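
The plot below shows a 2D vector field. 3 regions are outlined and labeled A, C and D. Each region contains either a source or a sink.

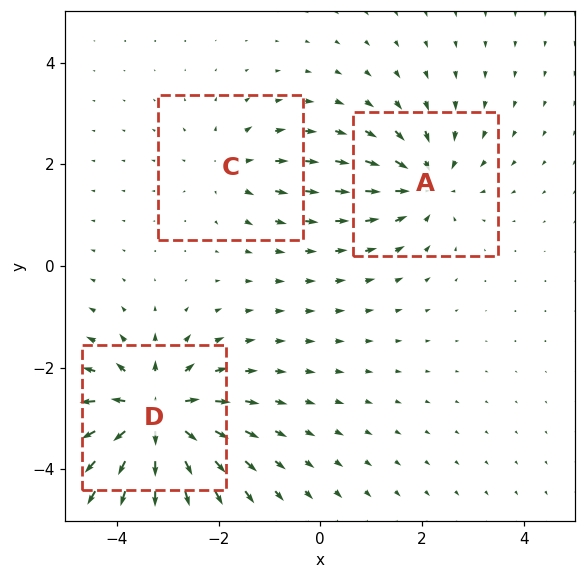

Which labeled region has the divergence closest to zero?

Divergence at each region's feature centre — A: about -3, C: about +2, D: about +6. Region C is closest to zero.

C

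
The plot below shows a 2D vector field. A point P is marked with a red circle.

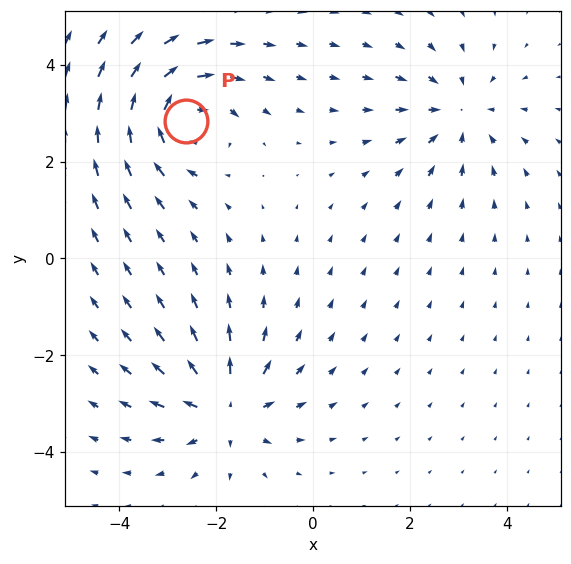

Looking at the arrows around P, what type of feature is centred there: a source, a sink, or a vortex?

vortex

At P (-2.6, 2.8) the arrows circulate clockwise. Divergence ≈0, curl about -5 — near-zero divergence with nonzero curl is a vortex.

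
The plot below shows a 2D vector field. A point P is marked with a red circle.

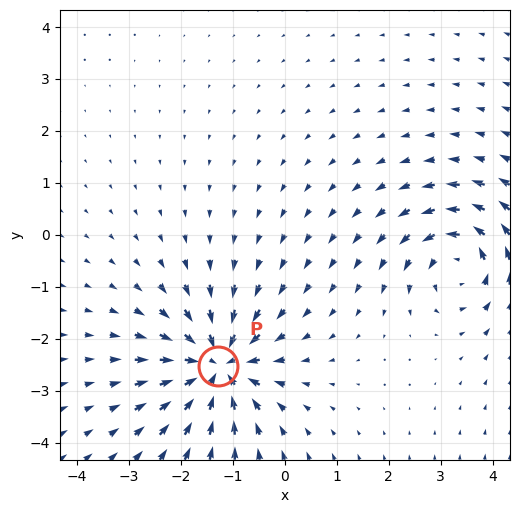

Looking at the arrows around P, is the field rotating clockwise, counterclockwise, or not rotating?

not rotating

Near P at (-1.3, -2.5) the arrows show no circulation. The curl there is ≈0.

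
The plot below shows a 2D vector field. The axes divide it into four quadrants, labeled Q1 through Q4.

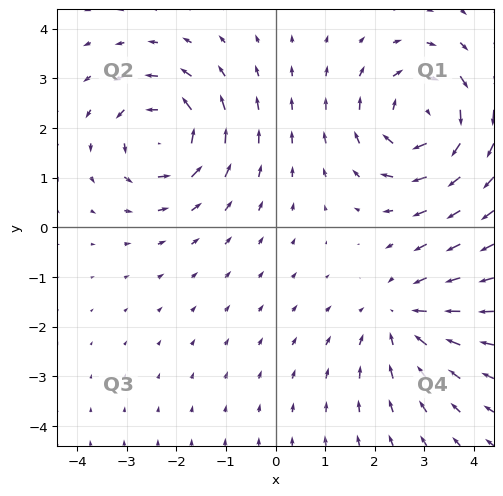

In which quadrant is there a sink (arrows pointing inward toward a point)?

The sink sits at approximately (2.5, -1.8), which lies in quadrant Q4. The divergence there is about -3, negative as expected for a sink.

Q4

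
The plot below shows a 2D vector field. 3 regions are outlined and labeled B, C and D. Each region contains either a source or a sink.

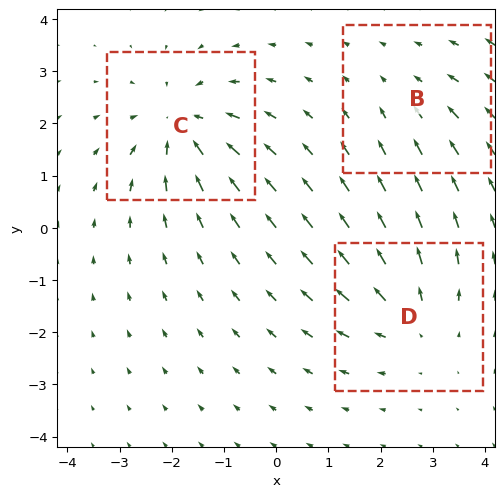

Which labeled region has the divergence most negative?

Divergence at each region's feature centre — B: about -2, C: about -4, D: about +3. Region C is most negative.

C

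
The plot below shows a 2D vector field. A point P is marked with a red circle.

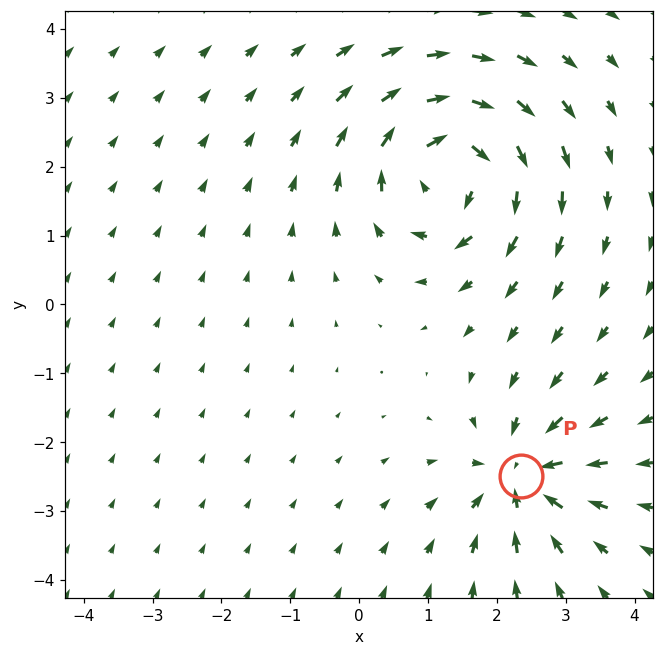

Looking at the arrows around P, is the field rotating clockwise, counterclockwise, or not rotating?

Near P at (2.4, -2.5) the arrows show no circulation. The curl there is ≈0.

not rotating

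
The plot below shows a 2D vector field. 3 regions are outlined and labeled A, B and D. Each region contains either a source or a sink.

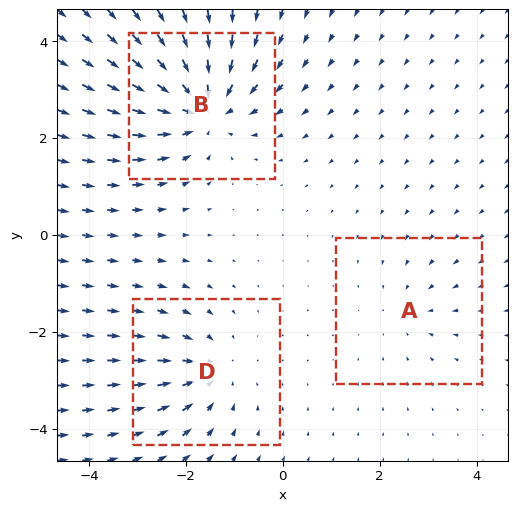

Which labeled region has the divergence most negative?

B

Divergence at each region's feature centre — A: about -2, B: about -5, D: about -3. Region B is most negative.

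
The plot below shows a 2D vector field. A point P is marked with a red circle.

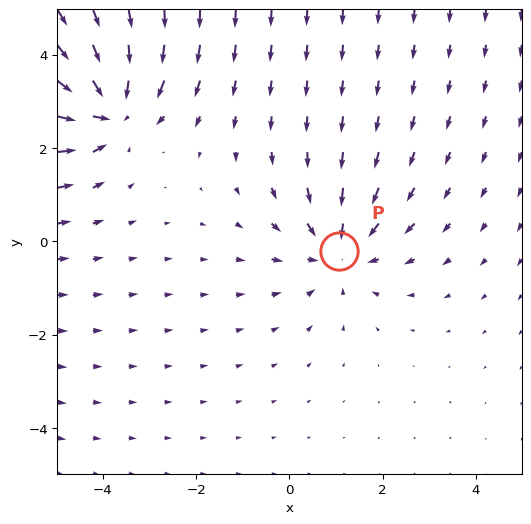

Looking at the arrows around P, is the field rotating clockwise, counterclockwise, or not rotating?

not rotating

Near P at (1.1, -0.2) the arrows show no circulation. The curl there is ≈0.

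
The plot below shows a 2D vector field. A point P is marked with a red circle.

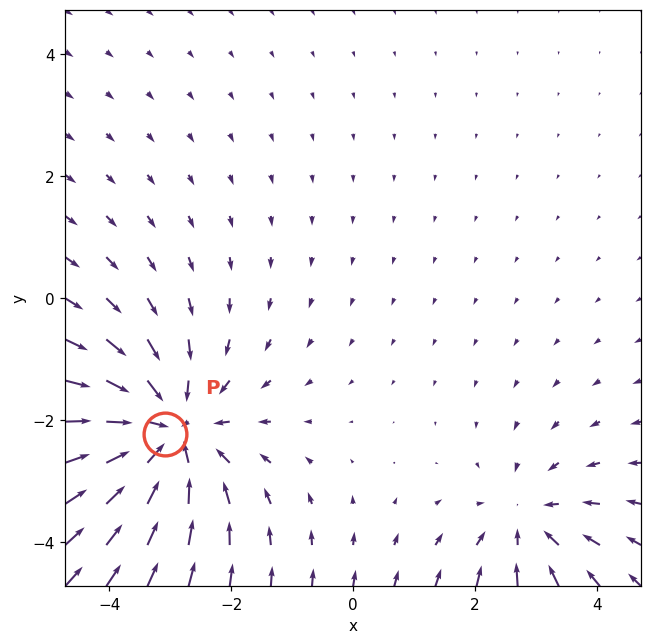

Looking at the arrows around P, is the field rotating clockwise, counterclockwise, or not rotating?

Near P at (-3.1, -2.2) the arrows show no circulation. The curl there is ≈0.

not rotating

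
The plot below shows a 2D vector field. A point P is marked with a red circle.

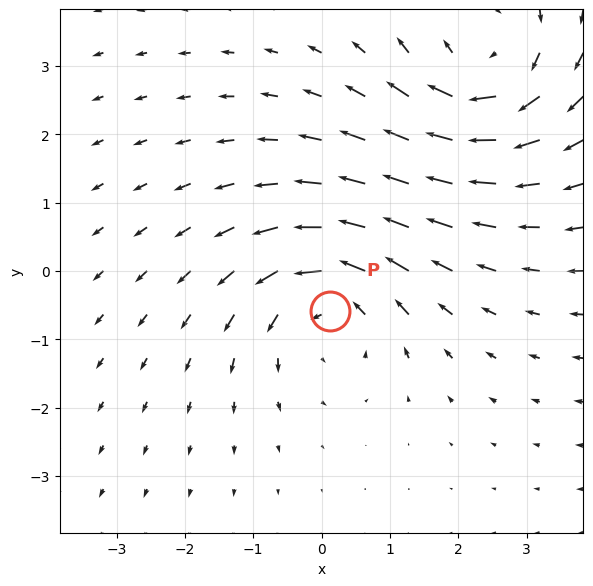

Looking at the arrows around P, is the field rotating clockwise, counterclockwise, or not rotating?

counterclockwise

Near P at (0.1, -0.6) the arrows circulate counterclockwise. The curl (z-component) there is about +3; positive curl means counterclockwise rotation.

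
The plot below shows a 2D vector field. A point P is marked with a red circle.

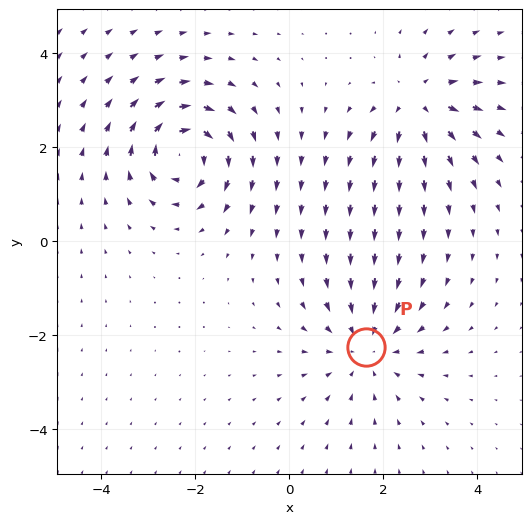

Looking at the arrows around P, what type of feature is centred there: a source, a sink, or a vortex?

sink

At P (1.6, -2.2) the arrows converge inward. Divergence about -4, curl ≈0 — negative divergence with near-zero curl is a sink.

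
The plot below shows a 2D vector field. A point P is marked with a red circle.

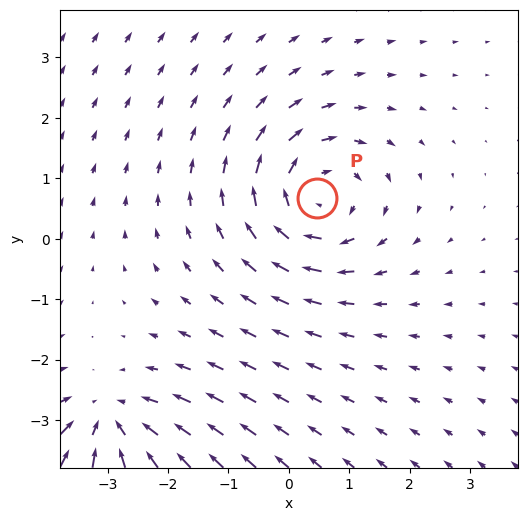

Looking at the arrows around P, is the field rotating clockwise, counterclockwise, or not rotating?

clockwise

Near P at (0.5, 0.7) the arrows circulate clockwise. The curl (z-component) there is about -3; negative curl means clockwise rotation.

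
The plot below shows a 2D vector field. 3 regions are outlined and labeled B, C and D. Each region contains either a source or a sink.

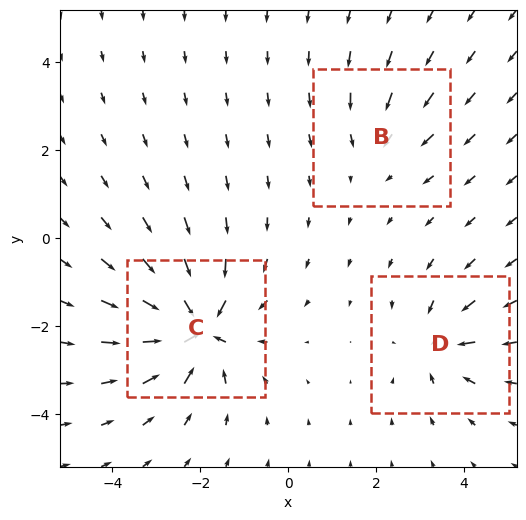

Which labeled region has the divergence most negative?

C

Divergence at each region's feature centre — B: about -2, C: about -7, D: about -4. Region C is most negative.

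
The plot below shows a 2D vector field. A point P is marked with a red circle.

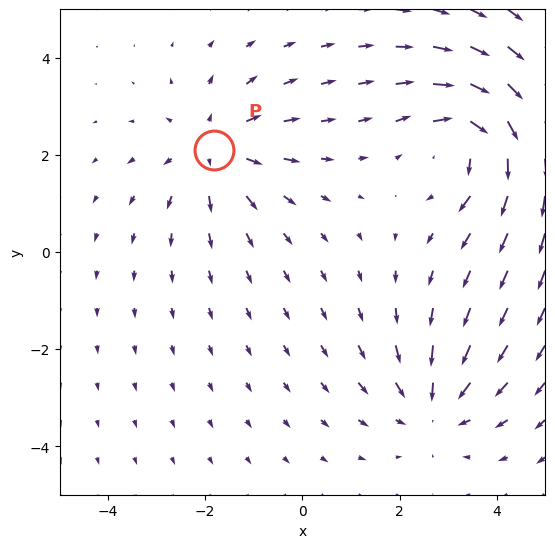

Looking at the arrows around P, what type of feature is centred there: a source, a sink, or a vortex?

source

At P (-1.8, 2.1) the arrows spread outward. Divergence about +3, curl ≈0 — positive divergence with near-zero curl is a source.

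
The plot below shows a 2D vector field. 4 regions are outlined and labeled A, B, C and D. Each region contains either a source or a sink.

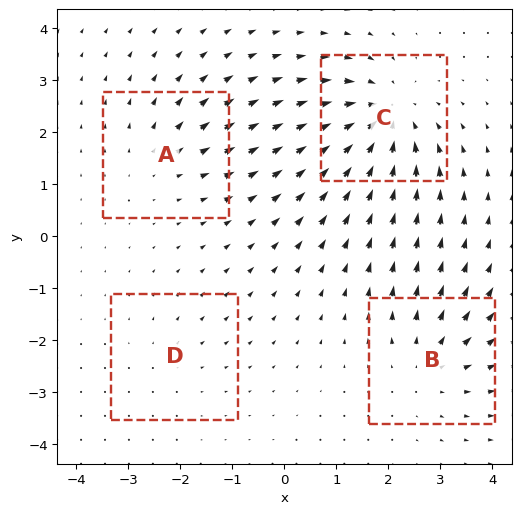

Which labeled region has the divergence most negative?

Divergence at each region's feature centre — A: about +3, B: about +4, C: about -7, D: about +2. Region C is most negative.

C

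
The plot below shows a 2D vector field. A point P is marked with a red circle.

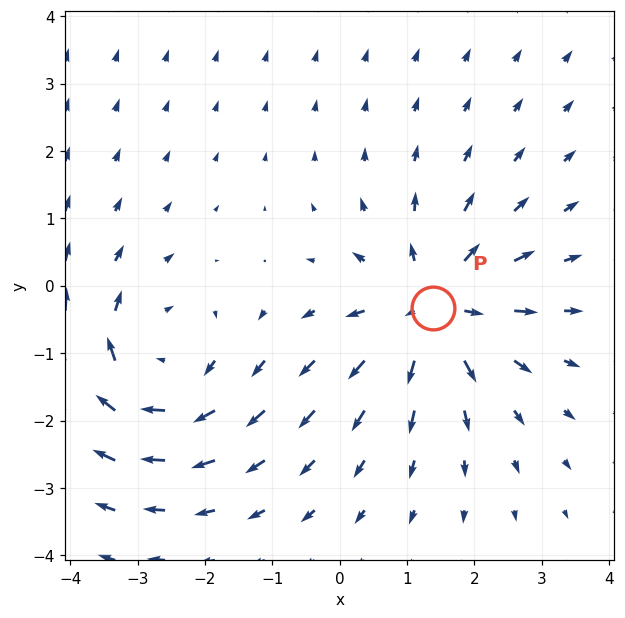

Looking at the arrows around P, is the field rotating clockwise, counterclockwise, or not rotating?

not rotating

Near P at (1.4, -0.3) the arrows show no circulation. The curl there is ≈0.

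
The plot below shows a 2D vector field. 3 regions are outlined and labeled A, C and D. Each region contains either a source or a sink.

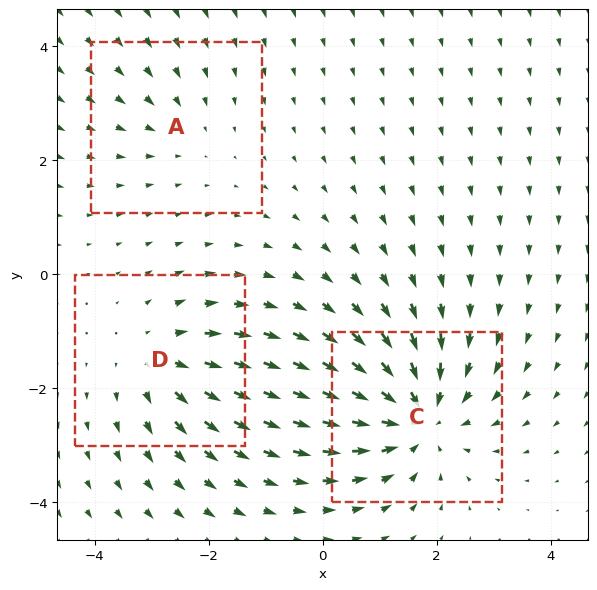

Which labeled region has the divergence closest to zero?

Divergence at each region's feature centre — A: about -2, C: about -5, D: about +3. Region A is closest to zero.

A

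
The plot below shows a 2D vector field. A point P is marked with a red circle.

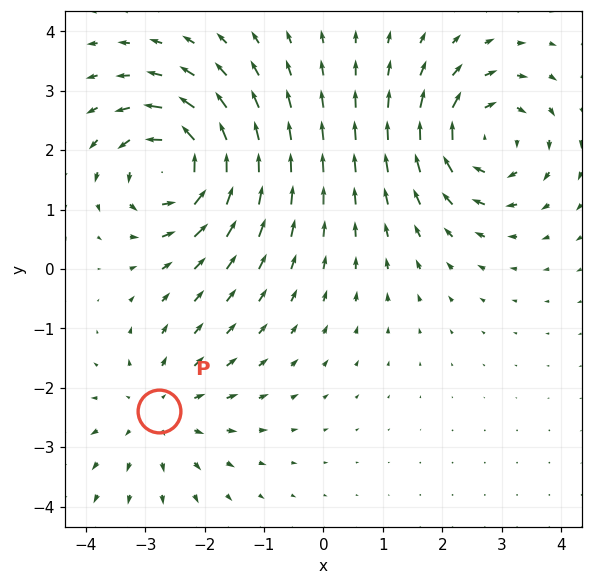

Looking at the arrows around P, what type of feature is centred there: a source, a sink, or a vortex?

source

At P (-2.8, -2.4) the arrows spread outward. Divergence about +3, curl ≈0 — positive divergence with near-zero curl is a source.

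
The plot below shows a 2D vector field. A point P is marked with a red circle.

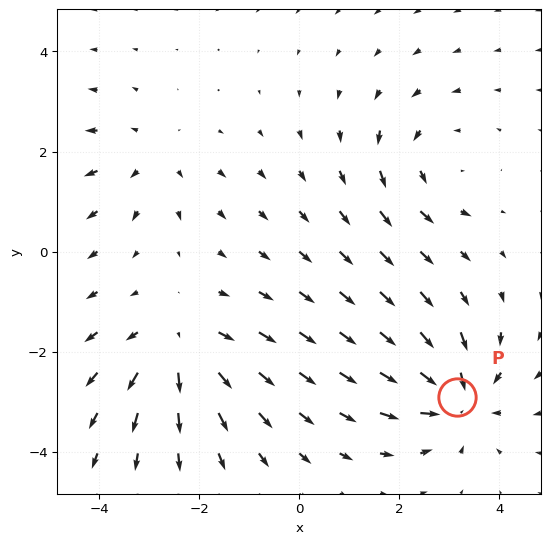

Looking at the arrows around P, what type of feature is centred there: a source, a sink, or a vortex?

sink

At P (3.2, -2.9) the arrows converge inward. Divergence about -5, curl ≈0 — negative divergence with near-zero curl is a sink.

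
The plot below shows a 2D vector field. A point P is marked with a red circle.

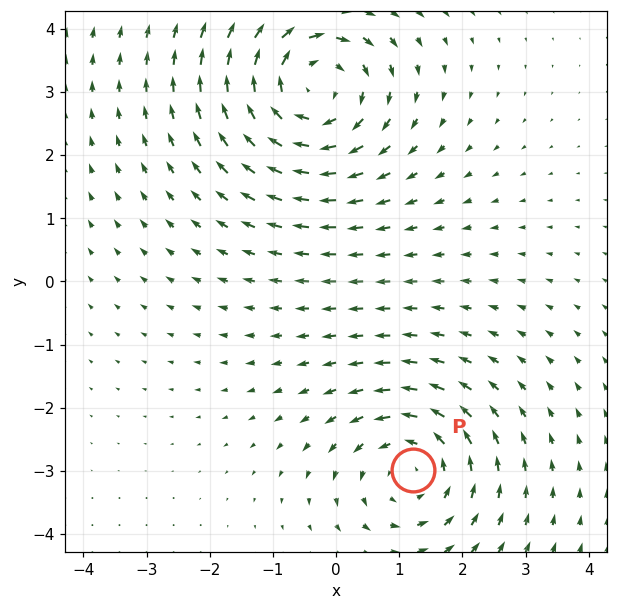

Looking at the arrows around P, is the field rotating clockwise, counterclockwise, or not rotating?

Near P at (1.2, -3.0) the arrows circulate counterclockwise. The curl (z-component) there is about +3; positive curl means counterclockwise rotation.

counterclockwise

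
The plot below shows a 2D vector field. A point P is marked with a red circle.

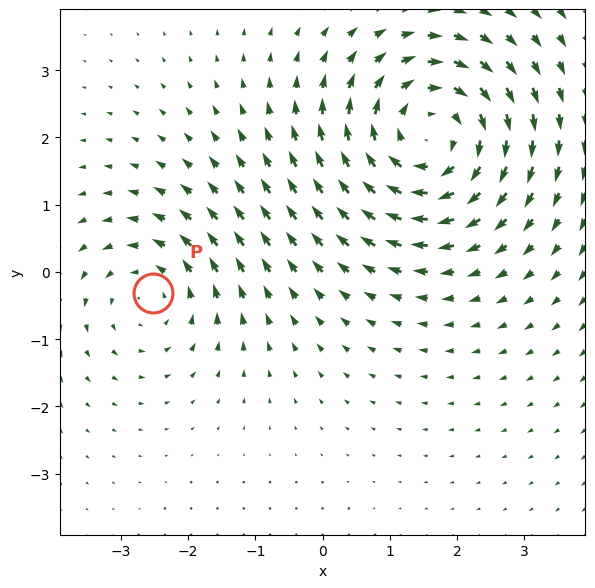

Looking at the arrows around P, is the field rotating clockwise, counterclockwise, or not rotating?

Near P at (-2.5, -0.3) the arrows circulate counterclockwise. The curl (z-component) there is about +3; positive curl means counterclockwise rotation.

counterclockwise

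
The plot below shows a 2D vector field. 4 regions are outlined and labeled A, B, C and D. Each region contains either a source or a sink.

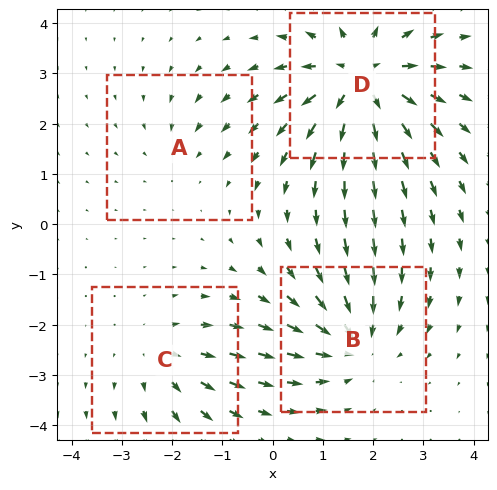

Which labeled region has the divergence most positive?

D

Divergence at each region's feature centre — A: about -2, B: about -5, C: about +3, D: about +7. Region D is most positive.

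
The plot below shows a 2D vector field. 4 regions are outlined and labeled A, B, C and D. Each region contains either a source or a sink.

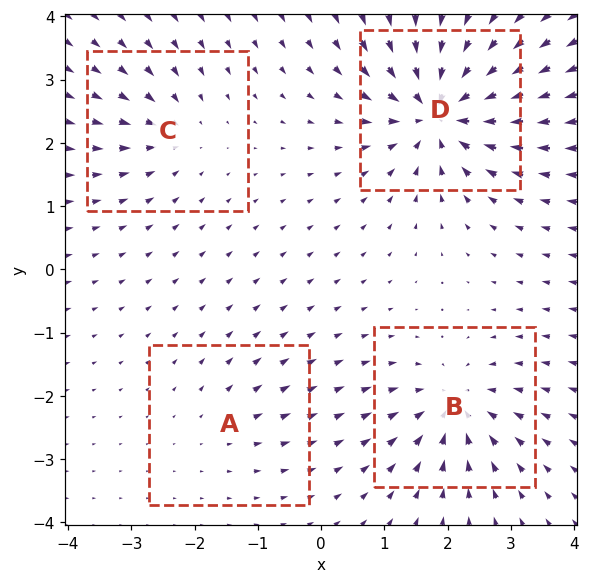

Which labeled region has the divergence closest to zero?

A

Divergence at each region's feature centre — A: about +2, B: about -6, C: about -4, D: about -9. Region A is closest to zero.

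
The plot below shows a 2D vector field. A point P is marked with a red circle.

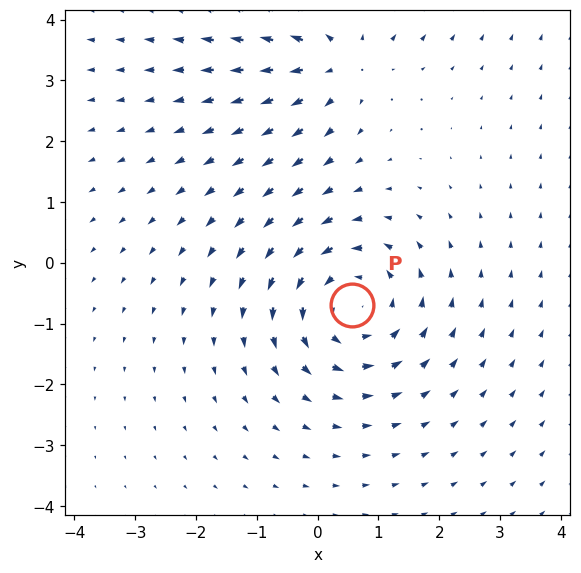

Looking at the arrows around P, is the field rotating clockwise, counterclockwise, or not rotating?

counterclockwise

Near P at (0.6, -0.7) the arrows circulate counterclockwise. The curl (z-component) there is about +3; positive curl means counterclockwise rotation.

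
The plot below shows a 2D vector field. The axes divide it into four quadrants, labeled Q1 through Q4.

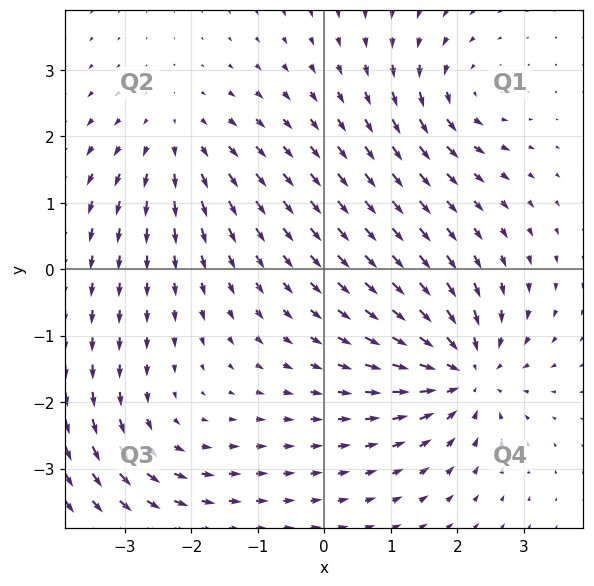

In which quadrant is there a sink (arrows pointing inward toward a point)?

The sink sits at approximately (2.1, -1.5), which lies in quadrant Q4. The divergence there is about -6, negative as expected for a sink.

Q4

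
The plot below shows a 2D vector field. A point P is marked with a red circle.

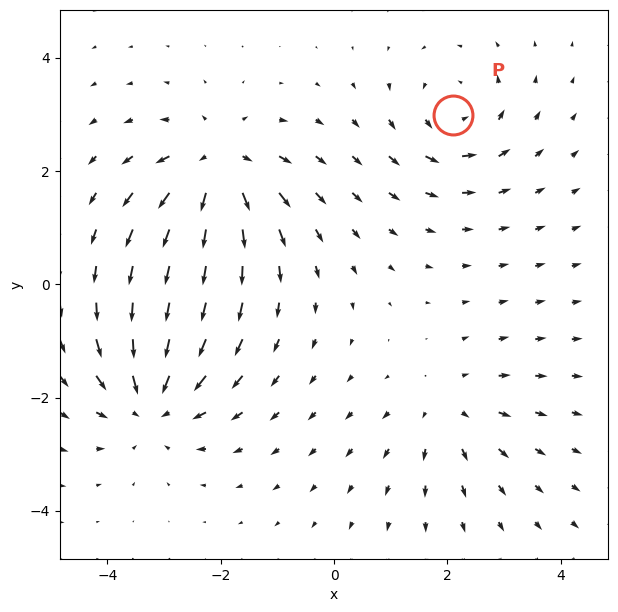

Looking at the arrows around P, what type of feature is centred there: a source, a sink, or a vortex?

vortex

At P (2.1, 3.0) the arrows circulate counterclockwise. Divergence ≈0, curl about +4 — near-zero divergence with nonzero curl is a vortex.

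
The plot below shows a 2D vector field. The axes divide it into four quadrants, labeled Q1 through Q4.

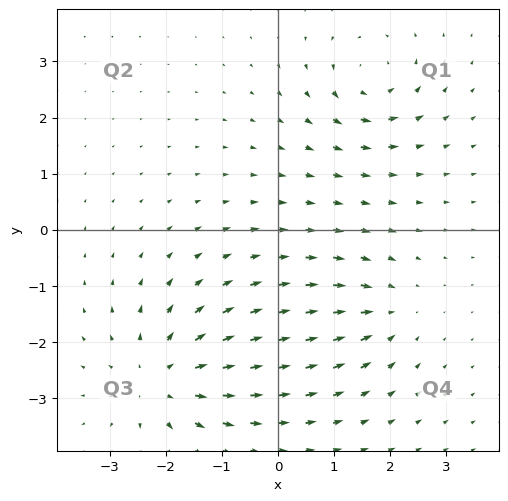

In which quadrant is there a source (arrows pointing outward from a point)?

The source sits at approximately (-2.1, -2.7), which lies in quadrant Q3. The divergence there is about +4, positive as expected for a source.

Q3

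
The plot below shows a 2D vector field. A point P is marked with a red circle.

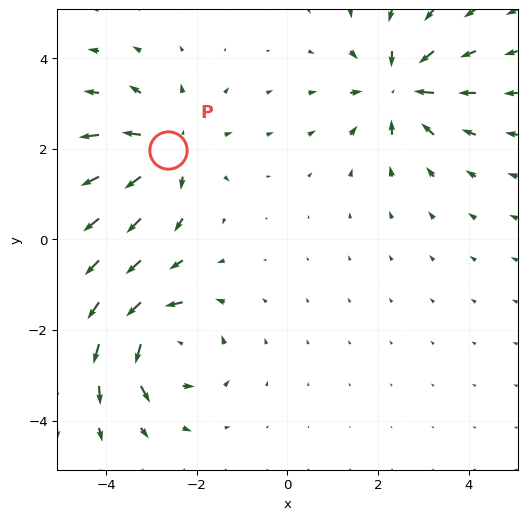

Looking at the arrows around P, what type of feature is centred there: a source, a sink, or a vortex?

At P (-2.6, 2.0) the arrows spread outward. Divergence about +4, curl ≈0 — positive divergence with near-zero curl is a source.

source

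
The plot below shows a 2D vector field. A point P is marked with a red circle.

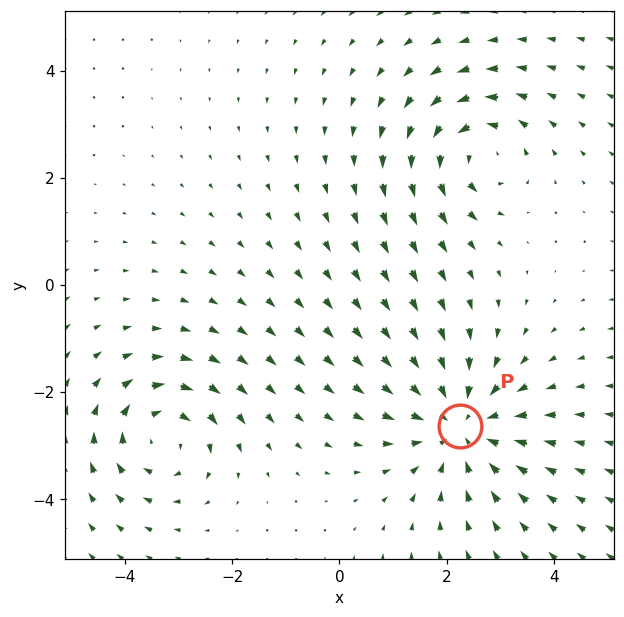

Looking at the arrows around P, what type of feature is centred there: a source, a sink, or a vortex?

At P (2.3, -2.6) the arrows converge inward. Divergence about -3, curl ≈0 — negative divergence with near-zero curl is a sink.

sink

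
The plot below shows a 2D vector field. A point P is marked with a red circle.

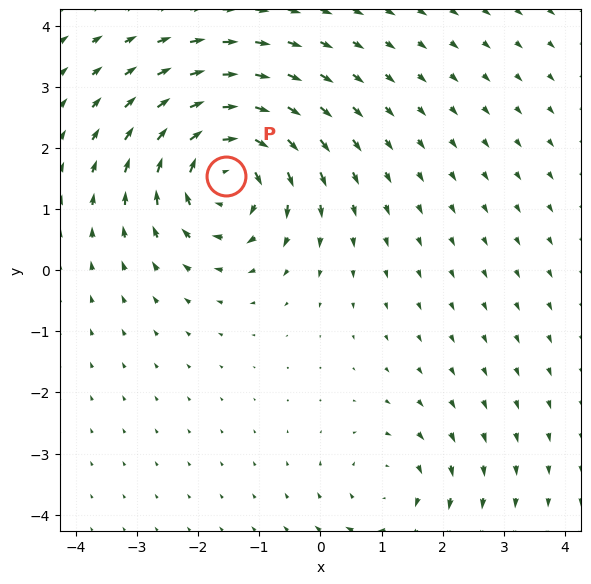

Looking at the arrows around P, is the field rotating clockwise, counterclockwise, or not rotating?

clockwise

Near P at (-1.5, 1.5) the arrows circulate clockwise. The curl (z-component) there is about -6; negative curl means clockwise rotation.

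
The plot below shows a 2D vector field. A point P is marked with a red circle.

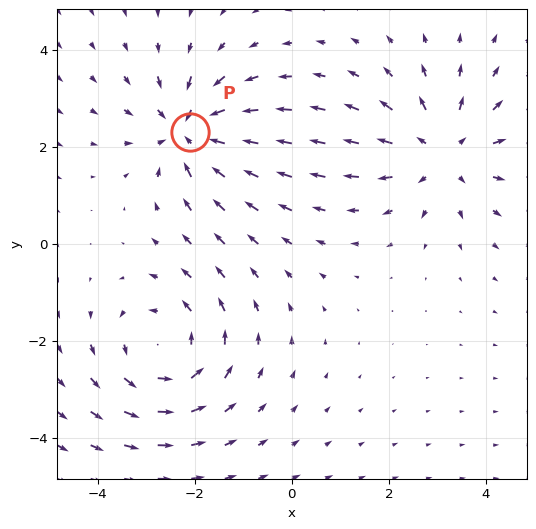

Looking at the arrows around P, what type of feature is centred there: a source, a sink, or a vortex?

At P (-2.1, 2.3) the arrows converge inward. Divergence about -4, curl ≈0 — negative divergence with near-zero curl is a sink.

sink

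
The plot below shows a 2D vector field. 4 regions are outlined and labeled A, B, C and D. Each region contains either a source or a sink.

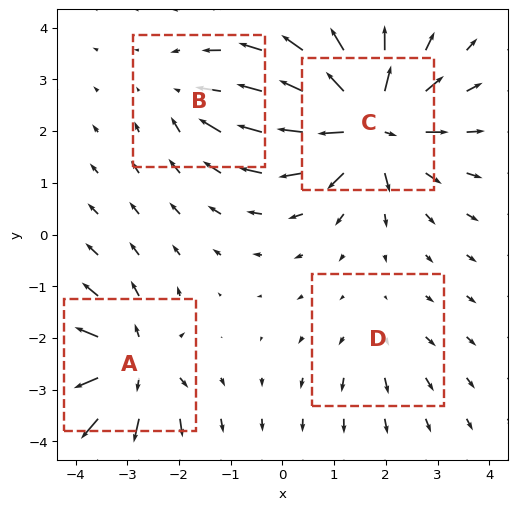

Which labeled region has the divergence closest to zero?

Divergence at each region's feature centre — A: about +6, B: about -4, C: about +9, D: about +2. Region D is closest to zero.

D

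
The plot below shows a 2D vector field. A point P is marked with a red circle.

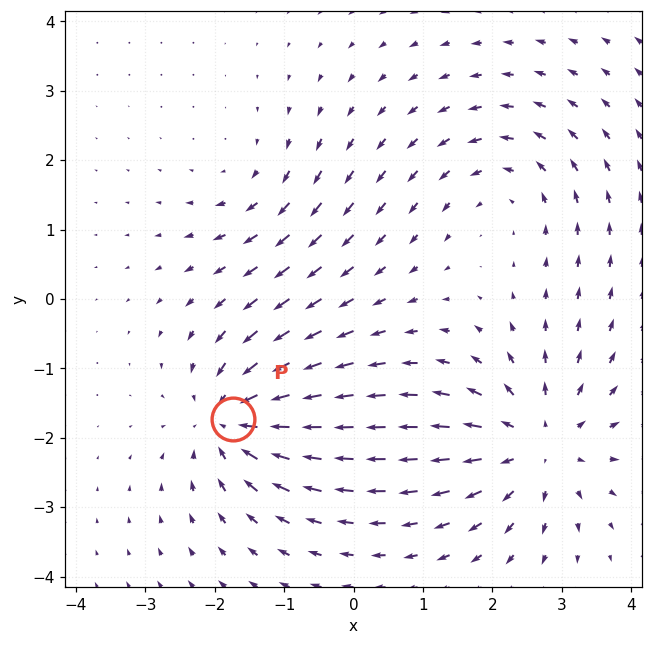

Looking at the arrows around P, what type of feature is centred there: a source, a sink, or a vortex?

At P (-1.7, -1.7) the arrows converge inward. Divergence about -6, curl ≈0 — negative divergence with near-zero curl is a sink.

sink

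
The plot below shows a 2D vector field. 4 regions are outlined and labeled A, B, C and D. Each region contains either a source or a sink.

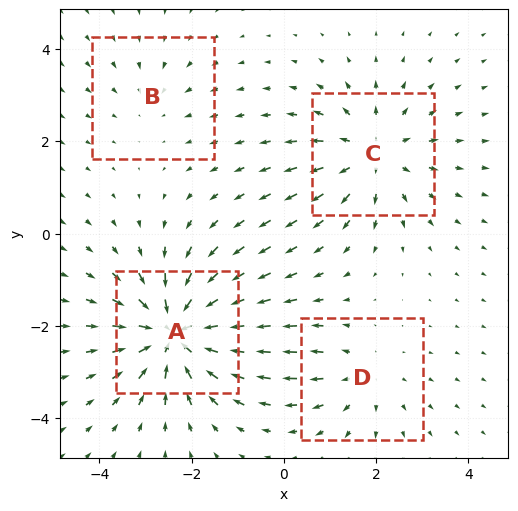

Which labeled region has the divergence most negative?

Divergence at each region's feature centre — A: about -6, B: about -2, C: about +4, D: about +3. Region A is most negative.

A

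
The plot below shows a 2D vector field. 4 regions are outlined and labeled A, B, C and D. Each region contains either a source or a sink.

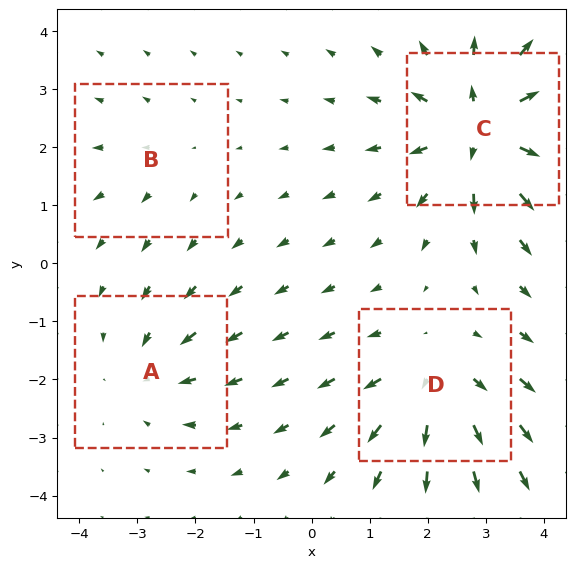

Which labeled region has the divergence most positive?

Divergence at each region's feature centre — A: about -3, B: about +2, C: about +8, D: about +5. Region C is most positive.

C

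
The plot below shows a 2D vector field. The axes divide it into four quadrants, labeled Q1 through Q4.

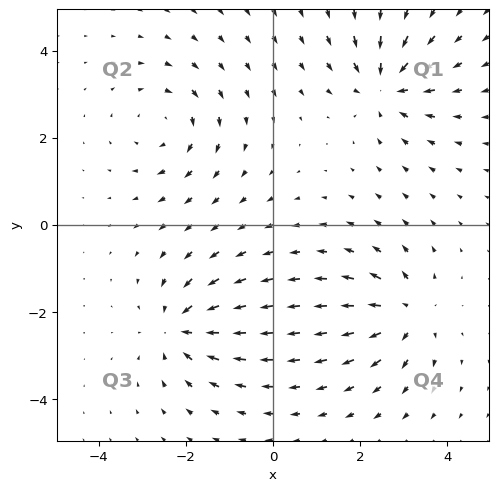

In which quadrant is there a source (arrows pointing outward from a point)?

The source sits at approximately (3.1, -2.0), which lies in quadrant Q4. The divergence there is about +6, positive as expected for a source.

Q4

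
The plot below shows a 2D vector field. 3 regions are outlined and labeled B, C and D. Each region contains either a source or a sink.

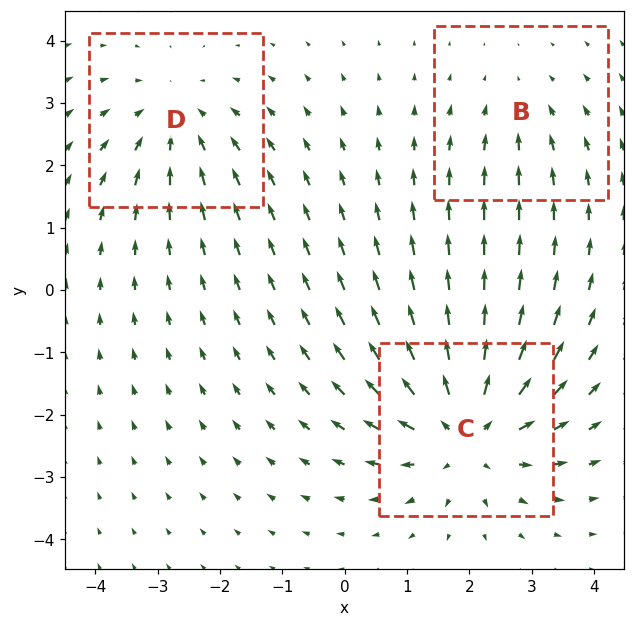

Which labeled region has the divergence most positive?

Divergence at each region's feature centre — B: about -2, C: about +4, D: about -3. Region C is most positive.

C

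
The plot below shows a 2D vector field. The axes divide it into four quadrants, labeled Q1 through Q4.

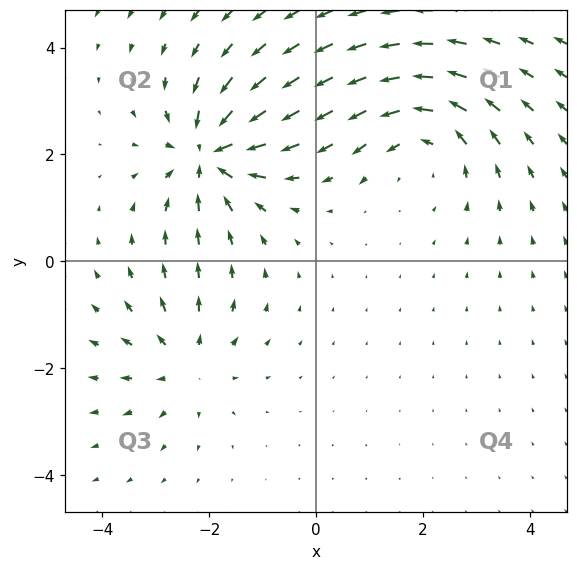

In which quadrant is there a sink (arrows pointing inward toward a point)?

Q2

The sink sits at approximately (-2.0, 2.0), which lies in quadrant Q2. The divergence there is about -6, negative as expected for a sink.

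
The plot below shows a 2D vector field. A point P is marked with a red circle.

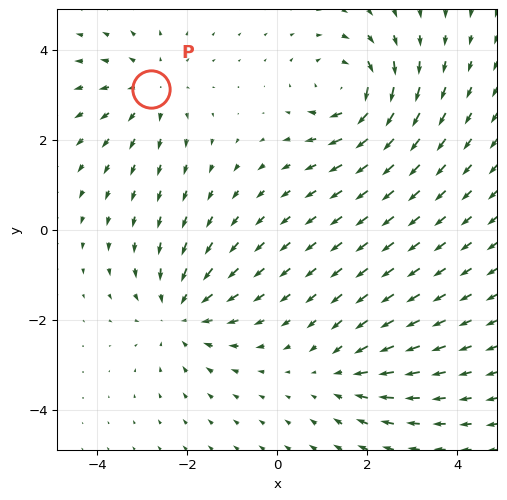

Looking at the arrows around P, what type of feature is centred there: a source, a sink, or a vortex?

source

At P (-2.8, 3.1) the arrows spread outward. Divergence about +3, curl ≈0 — positive divergence with near-zero curl is a source.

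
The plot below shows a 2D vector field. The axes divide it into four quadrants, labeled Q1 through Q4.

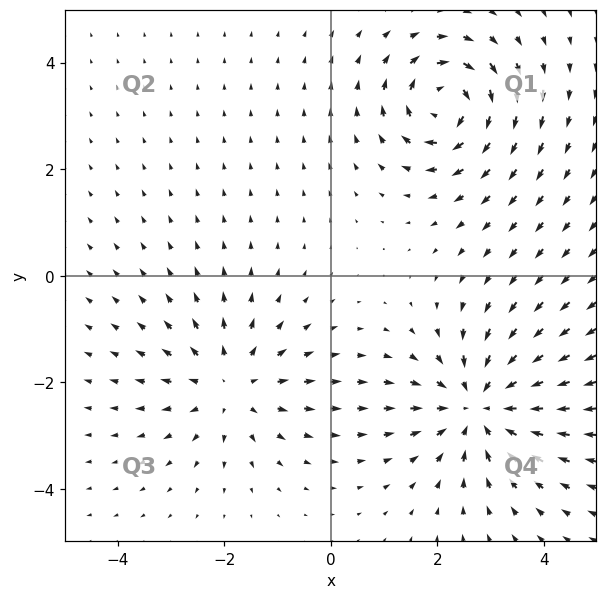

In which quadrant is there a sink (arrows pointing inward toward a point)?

The sink sits at approximately (2.8, -2.5), which lies in quadrant Q4. The divergence there is about -5, negative as expected for a sink.

Q4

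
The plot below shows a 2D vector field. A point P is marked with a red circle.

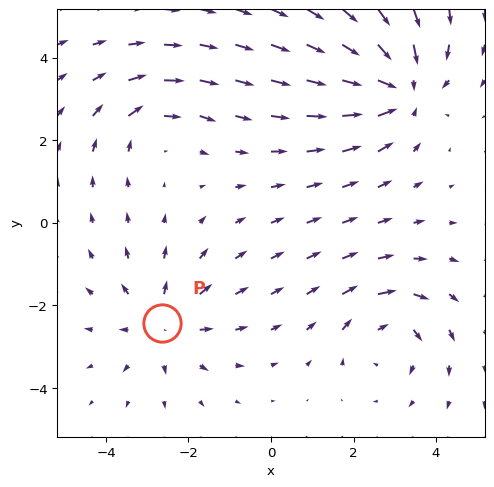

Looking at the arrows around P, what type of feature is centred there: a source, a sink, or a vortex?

source

At P (-2.6, -2.4) the arrows spread outward. Divergence about +3, curl ≈0 — positive divergence with near-zero curl is a source.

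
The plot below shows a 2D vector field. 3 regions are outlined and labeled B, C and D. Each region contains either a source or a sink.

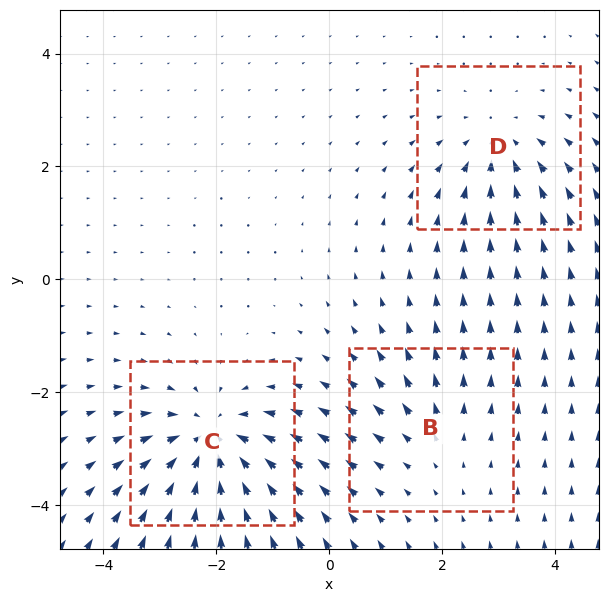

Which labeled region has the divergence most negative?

Divergence at each region's feature centre — B: about +2, C: about -5, D: about -3. Region C is most negative.

C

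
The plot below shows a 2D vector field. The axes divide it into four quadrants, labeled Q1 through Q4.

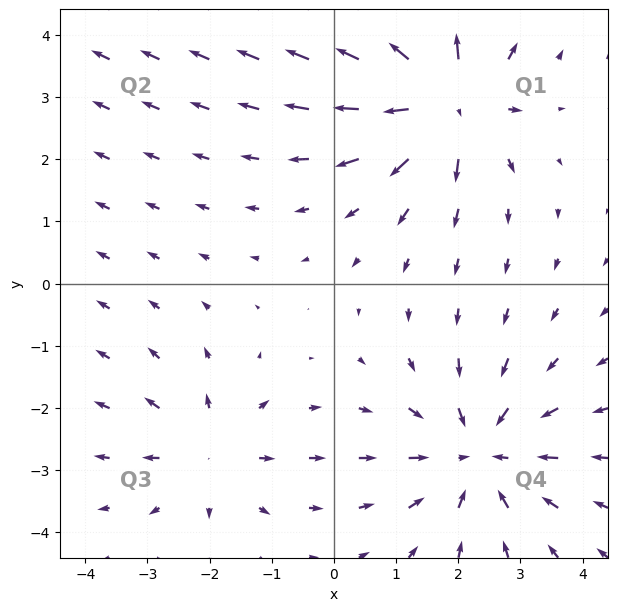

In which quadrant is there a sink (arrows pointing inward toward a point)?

The sink sits at approximately (2.3, -2.7), which lies in quadrant Q4. The divergence there is about -4, negative as expected for a sink.

Q4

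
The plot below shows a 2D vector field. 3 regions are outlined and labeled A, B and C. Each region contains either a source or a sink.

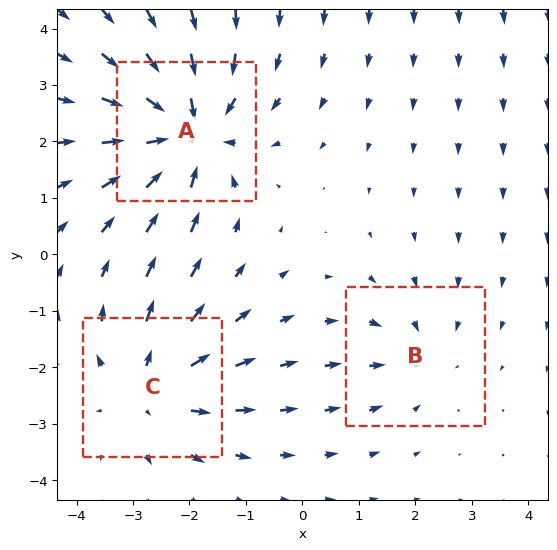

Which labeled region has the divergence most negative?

A

Divergence at each region's feature centre — A: about -5, B: about -2, C: about +3. Region A is most negative.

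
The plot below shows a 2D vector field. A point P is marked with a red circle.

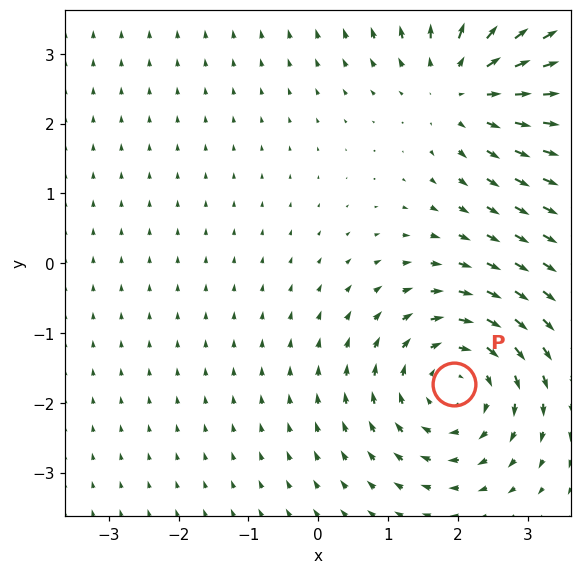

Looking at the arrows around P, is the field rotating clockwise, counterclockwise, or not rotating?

clockwise

Near P at (1.9, -1.7) the arrows circulate clockwise. The curl (z-component) there is about -4; negative curl means clockwise rotation.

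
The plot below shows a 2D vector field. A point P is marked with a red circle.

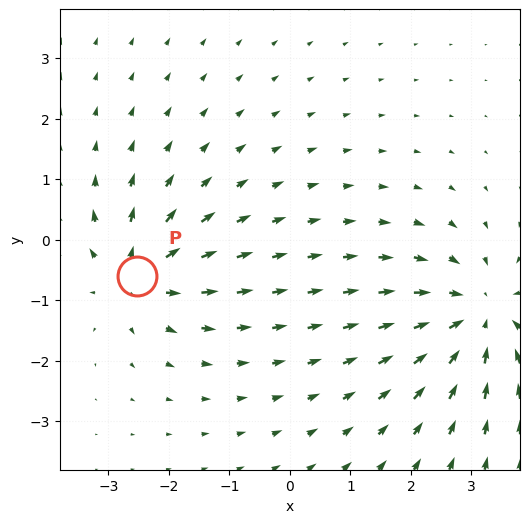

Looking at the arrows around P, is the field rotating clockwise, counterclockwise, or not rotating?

Near P at (-2.5, -0.6) the arrows show no circulation. The curl there is ≈0.

not rotating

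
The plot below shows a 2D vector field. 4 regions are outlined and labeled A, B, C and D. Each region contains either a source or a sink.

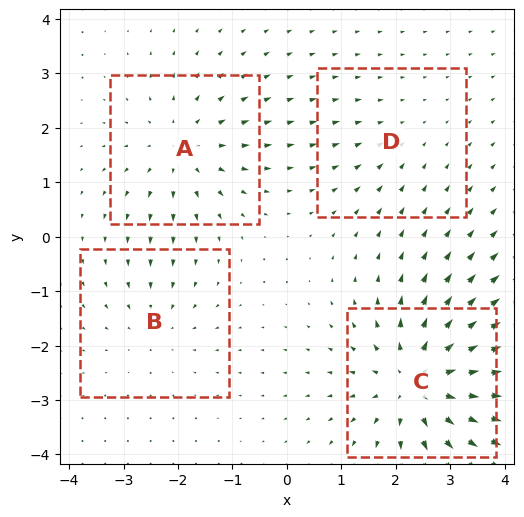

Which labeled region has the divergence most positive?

C

Divergence at each region's feature centre — A: about +4, B: about -3, C: about +7, D: about -2. Region C is most positive.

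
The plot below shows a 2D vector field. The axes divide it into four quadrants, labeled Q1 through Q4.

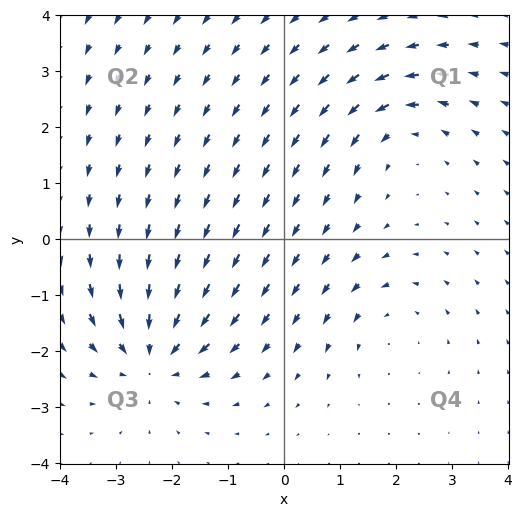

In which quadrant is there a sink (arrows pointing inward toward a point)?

Q3

The sink sits at approximately (-2.3, -2.1), which lies in quadrant Q3. The divergence there is about -5, negative as expected for a sink.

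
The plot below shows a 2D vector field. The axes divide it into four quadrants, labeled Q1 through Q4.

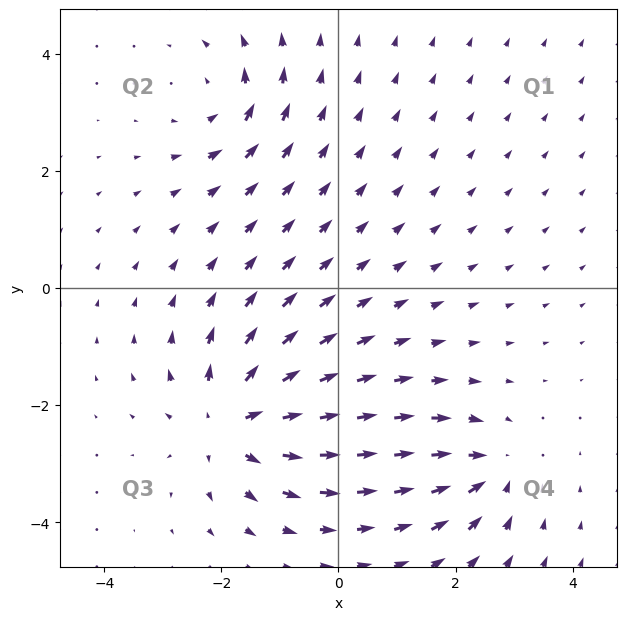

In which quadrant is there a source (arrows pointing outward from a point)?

The source sits at approximately (-1.8, -2.3), which lies in quadrant Q3. The divergence there is about +5, positive as expected for a source.

Q3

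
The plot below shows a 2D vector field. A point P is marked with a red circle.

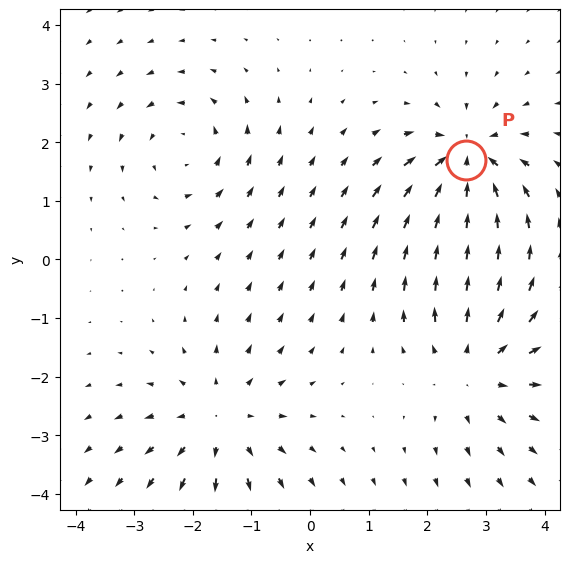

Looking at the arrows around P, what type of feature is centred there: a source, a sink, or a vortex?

At P (2.7, 1.7) the arrows converge inward. Divergence about -6, curl ≈0 — negative divergence with near-zero curl is a sink.

sink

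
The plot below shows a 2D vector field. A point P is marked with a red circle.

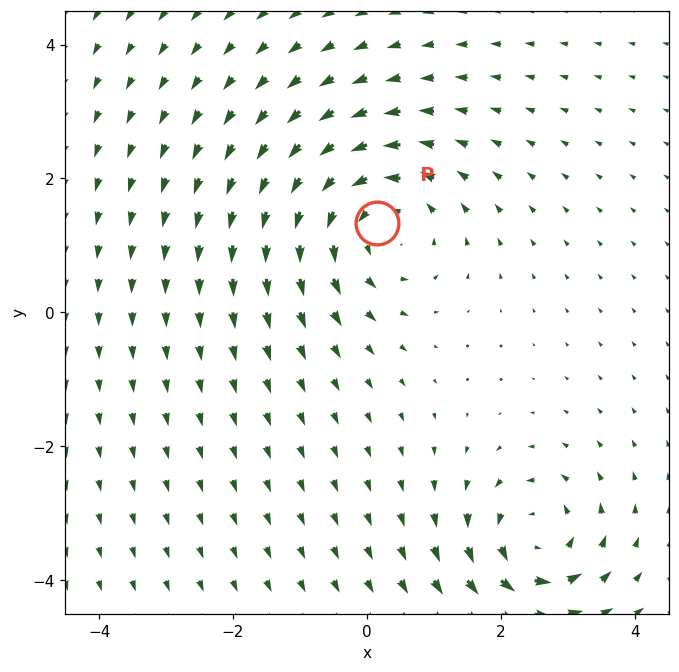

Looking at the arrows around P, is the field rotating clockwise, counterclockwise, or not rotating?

Near P at (0.2, 1.3) the arrows circulate counterclockwise. The curl (z-component) there is about +4; positive curl means counterclockwise rotation.

counterclockwise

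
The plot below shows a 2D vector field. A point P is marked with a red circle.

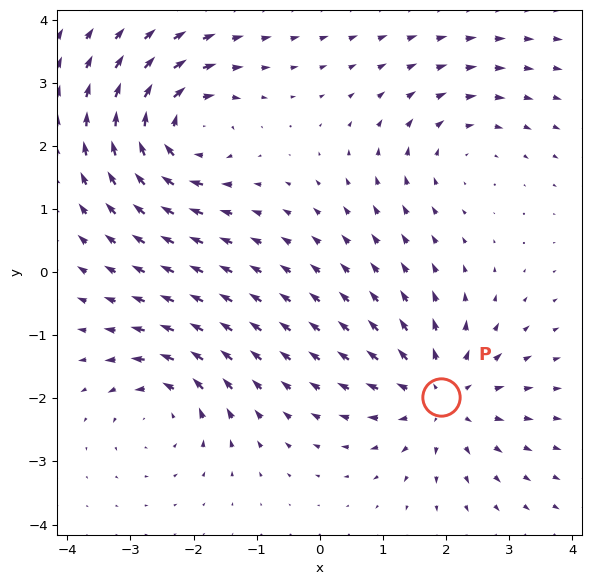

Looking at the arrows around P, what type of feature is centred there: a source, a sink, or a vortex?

At P (1.9, -2.0) the arrows spread outward. Divergence about +5, curl ≈0 — positive divergence with near-zero curl is a source.

source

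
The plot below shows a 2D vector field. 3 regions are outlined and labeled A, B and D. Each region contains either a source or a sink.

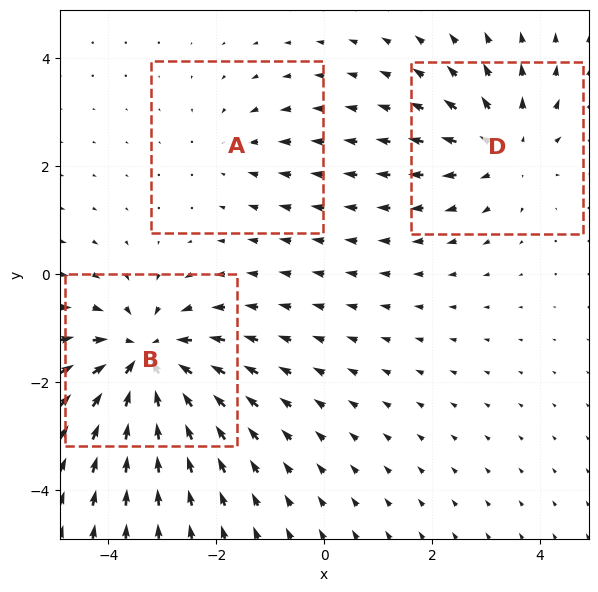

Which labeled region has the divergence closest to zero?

Divergence at each region's feature centre — A: about -2, B: about -5, D: about +3. Region A is closest to zero.

A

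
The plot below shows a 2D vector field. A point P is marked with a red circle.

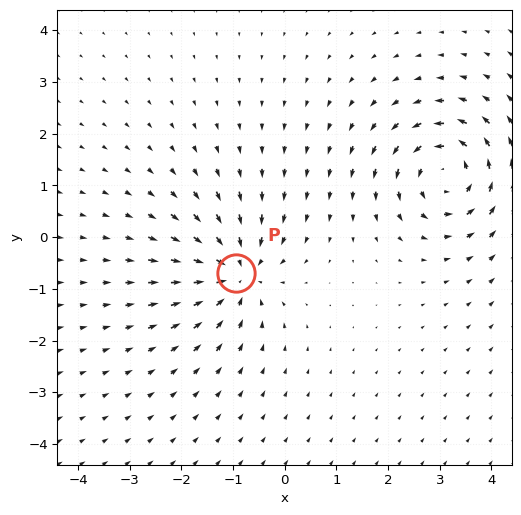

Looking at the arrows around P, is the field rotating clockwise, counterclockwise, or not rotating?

not rotating

Near P at (-0.9, -0.7) the arrows show no circulation. The curl there is ≈0.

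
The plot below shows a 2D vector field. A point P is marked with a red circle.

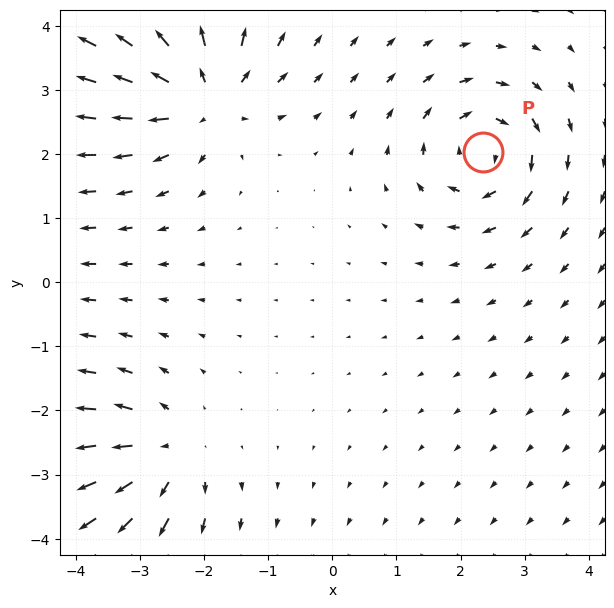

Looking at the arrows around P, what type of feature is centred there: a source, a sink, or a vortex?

vortex

At P (2.3, 2.0) the arrows circulate clockwise. Divergence ≈0, curl about -4 — near-zero divergence with nonzero curl is a vortex.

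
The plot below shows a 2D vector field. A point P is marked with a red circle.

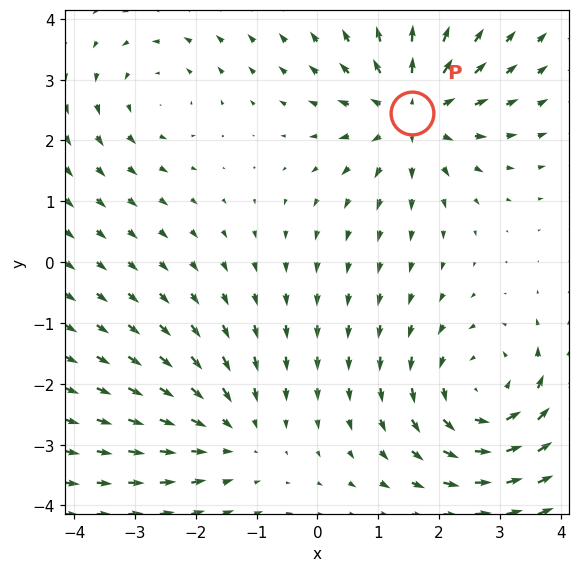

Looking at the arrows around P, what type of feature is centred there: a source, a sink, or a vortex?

source

At P (1.5, 2.5) the arrows spread outward. Divergence about +5, curl ≈0 — positive divergence with near-zero curl is a source.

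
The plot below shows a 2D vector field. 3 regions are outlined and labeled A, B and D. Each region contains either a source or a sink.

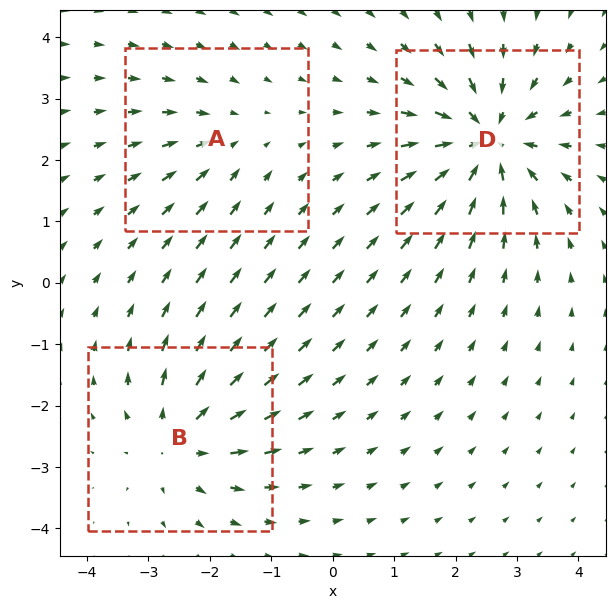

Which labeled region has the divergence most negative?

D

Divergence at each region's feature centre — A: about -2, B: about +3, D: about -5. Region D is most negative.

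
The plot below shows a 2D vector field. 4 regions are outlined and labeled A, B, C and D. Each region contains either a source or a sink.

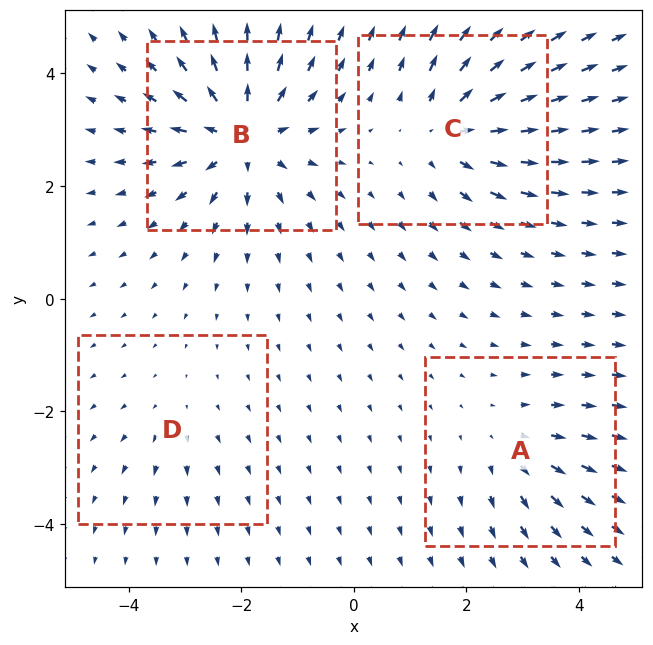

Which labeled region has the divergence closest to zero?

Divergence at each region's feature centre — A: about +3, B: about +7, C: about +5, D: about +2. Region D is closest to zero.

D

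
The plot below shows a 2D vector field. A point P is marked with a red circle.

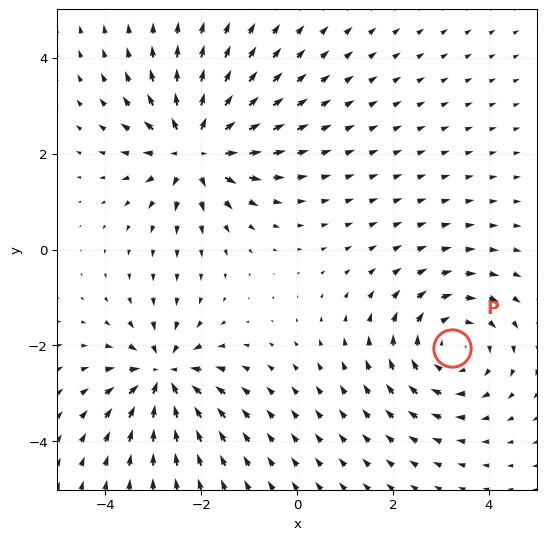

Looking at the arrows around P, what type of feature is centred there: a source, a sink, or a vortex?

At P (3.2, -2.0) the arrows circulate clockwise. Divergence ≈0, curl about -4 — near-zero divergence with nonzero curl is a vortex.

vortex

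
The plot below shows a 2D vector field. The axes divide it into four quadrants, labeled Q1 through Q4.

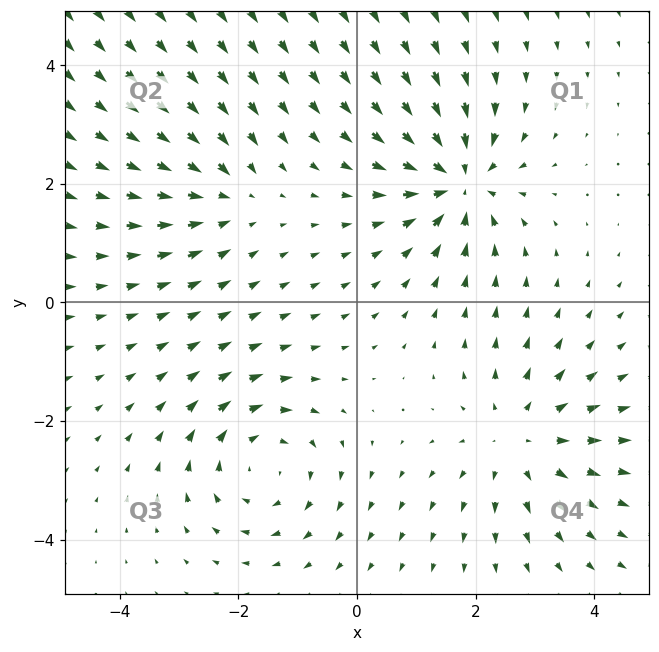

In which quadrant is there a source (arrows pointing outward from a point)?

The source sits at approximately (2.8, -2.3), which lies in quadrant Q4. The divergence there is about +4, positive as expected for a source.

Q4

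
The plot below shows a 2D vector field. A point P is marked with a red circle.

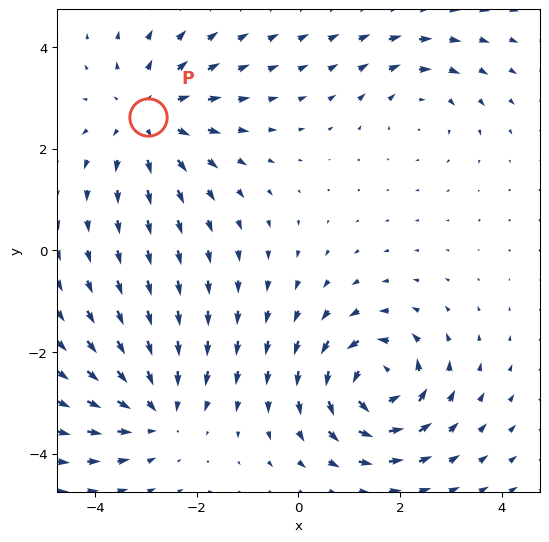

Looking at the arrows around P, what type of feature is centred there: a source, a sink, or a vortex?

source

At P (-3.0, 2.6) the arrows spread outward. Divergence about +4, curl ≈0 — positive divergence with near-zero curl is a source.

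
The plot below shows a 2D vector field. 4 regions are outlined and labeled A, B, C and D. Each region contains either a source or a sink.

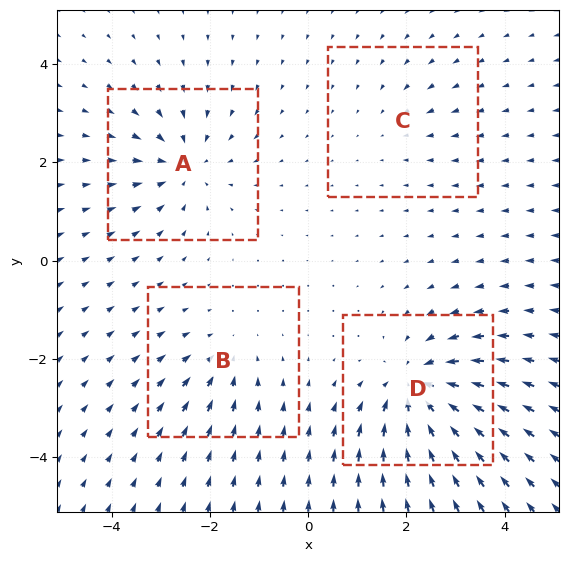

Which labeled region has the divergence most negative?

D

Divergence at each region's feature centre — A: about -5, B: about -3, C: about -2, D: about -7. Region D is most negative.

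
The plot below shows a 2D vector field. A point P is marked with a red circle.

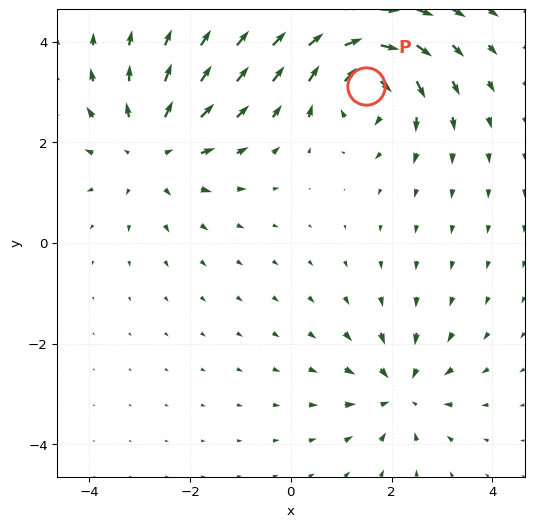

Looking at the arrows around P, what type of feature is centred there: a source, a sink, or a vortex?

vortex

At P (1.5, 3.1) the arrows circulate clockwise. Divergence ≈0, curl about -5 — near-zero divergence with nonzero curl is a vortex.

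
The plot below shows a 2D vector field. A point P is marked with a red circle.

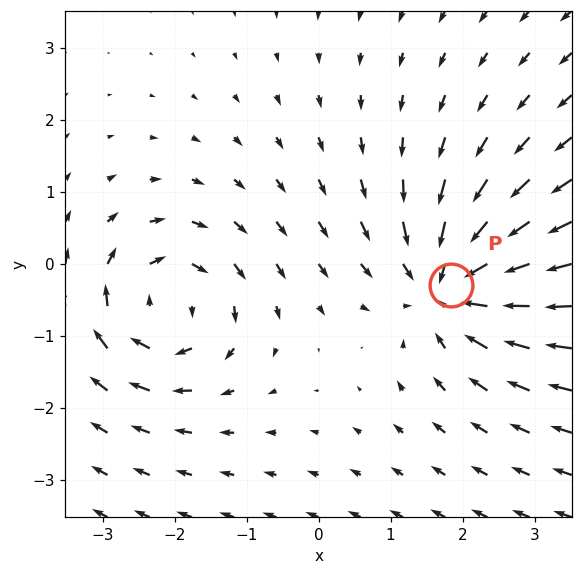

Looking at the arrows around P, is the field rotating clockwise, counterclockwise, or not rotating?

Near P at (1.8, -0.3) the arrows show no circulation. The curl there is ≈0.

not rotating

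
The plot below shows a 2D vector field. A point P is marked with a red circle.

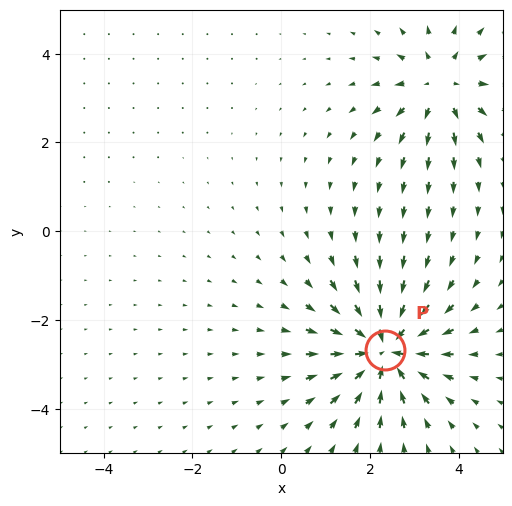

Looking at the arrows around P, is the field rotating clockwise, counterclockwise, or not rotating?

Near P at (2.3, -2.7) the arrows show no circulation. The curl there is ≈0.

not rotating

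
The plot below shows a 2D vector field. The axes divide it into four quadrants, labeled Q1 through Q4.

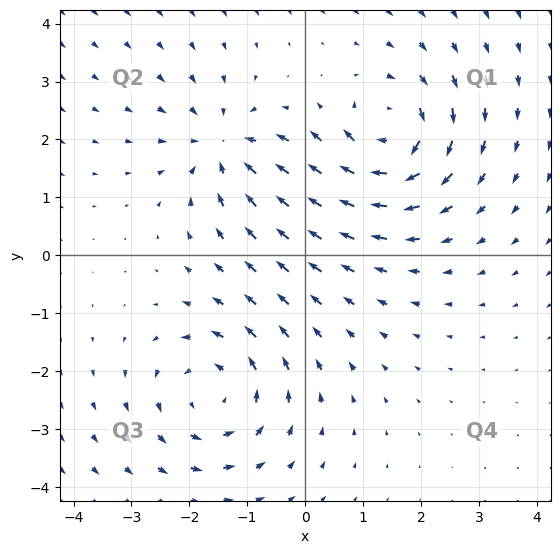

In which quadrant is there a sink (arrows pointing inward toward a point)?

The sink sits at approximately (-1.4, 1.9), which lies in quadrant Q2. The divergence there is about -4, negative as expected for a sink.

Q2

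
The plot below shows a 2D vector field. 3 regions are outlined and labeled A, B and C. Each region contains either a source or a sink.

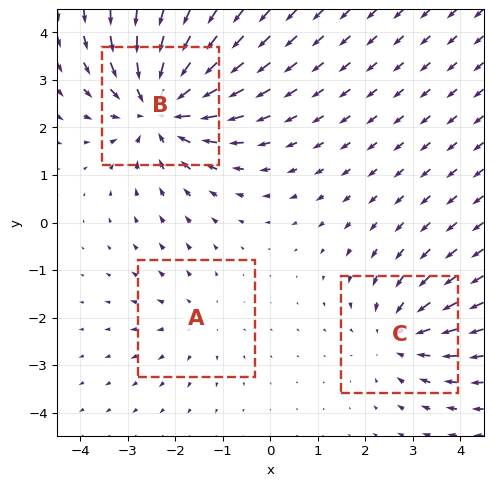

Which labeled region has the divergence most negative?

Divergence at each region's feature centre — A: about +2, B: about -4, C: about -3. Region B is most negative.

B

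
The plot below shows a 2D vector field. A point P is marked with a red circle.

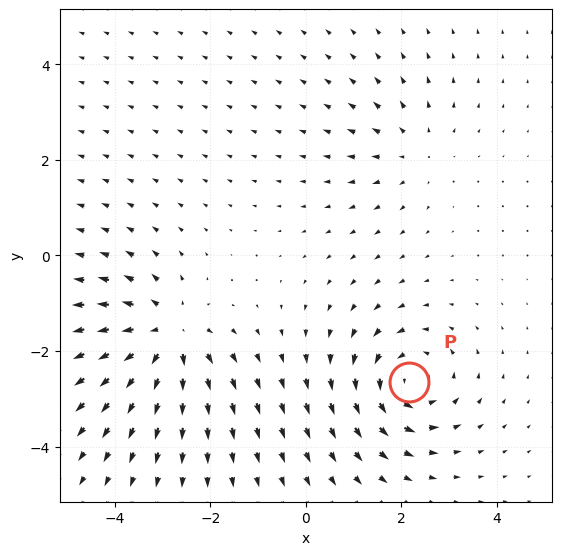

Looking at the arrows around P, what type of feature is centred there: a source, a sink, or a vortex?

At P (2.2, -2.6) the arrows circulate counterclockwise. Divergence ≈0, curl about +4 — near-zero divergence with nonzero curl is a vortex.

vortex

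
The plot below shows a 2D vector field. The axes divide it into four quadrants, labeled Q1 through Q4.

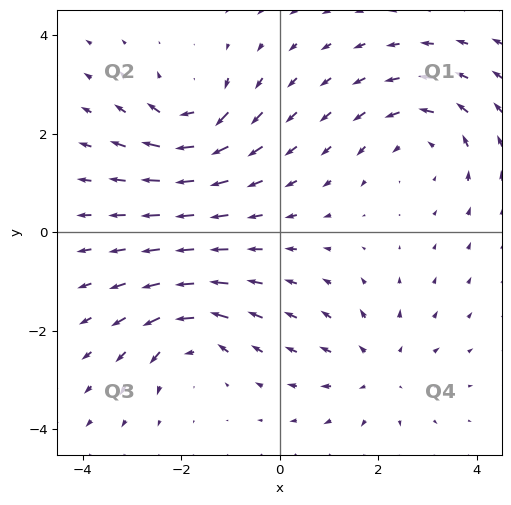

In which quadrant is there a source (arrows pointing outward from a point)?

The source sits at approximately (2.0, -2.8), which lies in quadrant Q4. The divergence there is about +3, positive as expected for a source.

Q4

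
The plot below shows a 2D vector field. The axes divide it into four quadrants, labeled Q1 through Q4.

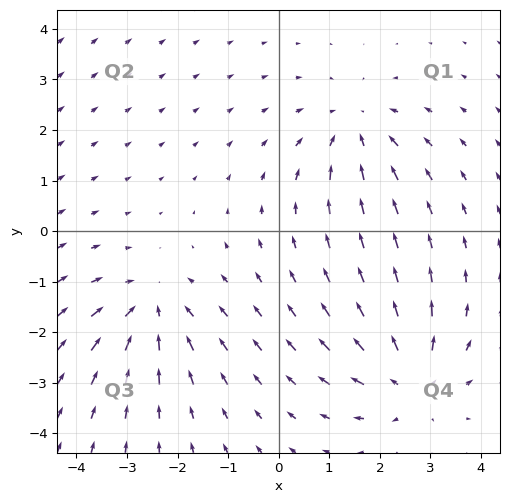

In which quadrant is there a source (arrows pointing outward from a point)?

The source sits at approximately (2.6, -3.0), which lies in quadrant Q4. The divergence there is about +4, positive as expected for a source.

Q4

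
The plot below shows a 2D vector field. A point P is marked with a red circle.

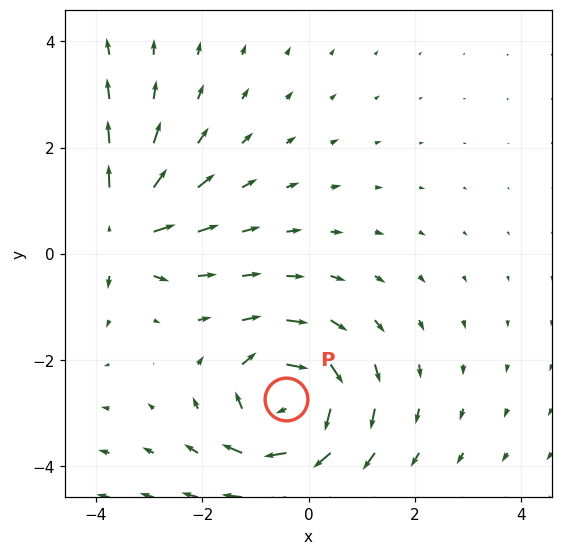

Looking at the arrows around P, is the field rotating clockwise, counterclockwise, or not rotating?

Near P at (-0.4, -2.7) the arrows circulate clockwise. The curl (z-component) there is about -4; negative curl means clockwise rotation.

clockwise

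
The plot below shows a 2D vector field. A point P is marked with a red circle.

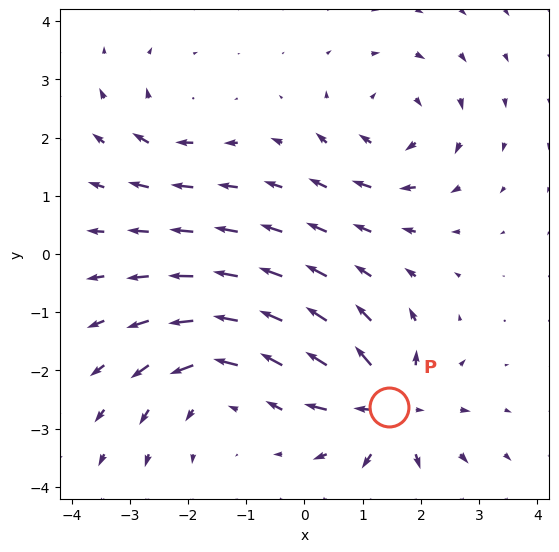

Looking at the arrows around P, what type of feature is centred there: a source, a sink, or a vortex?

At P (1.5, -2.6) the arrows spread outward. Divergence about +7, curl ≈0 — positive divergence with near-zero curl is a source.

source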